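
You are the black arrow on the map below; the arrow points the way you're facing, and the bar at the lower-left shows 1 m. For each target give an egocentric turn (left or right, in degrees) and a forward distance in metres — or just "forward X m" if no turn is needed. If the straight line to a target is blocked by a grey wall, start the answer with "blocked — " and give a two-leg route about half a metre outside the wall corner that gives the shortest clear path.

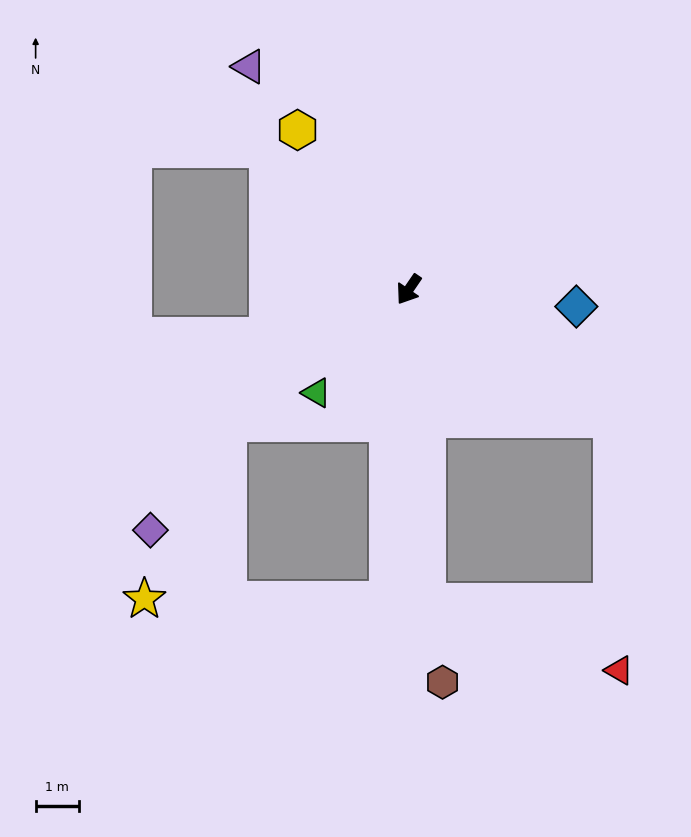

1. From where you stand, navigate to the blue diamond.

turn left 119°, forward 3.9 m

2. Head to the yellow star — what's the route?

blocked — turn right 19°, forward 5.2 m, then turn left 28°, forward 4.5 m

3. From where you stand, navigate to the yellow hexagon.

turn right 111°, forward 4.5 m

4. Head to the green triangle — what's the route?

turn right 7°, forward 3.2 m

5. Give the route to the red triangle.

blocked — turn left 92°, forward 5.6 m, then turn right 56°, forward 5.8 m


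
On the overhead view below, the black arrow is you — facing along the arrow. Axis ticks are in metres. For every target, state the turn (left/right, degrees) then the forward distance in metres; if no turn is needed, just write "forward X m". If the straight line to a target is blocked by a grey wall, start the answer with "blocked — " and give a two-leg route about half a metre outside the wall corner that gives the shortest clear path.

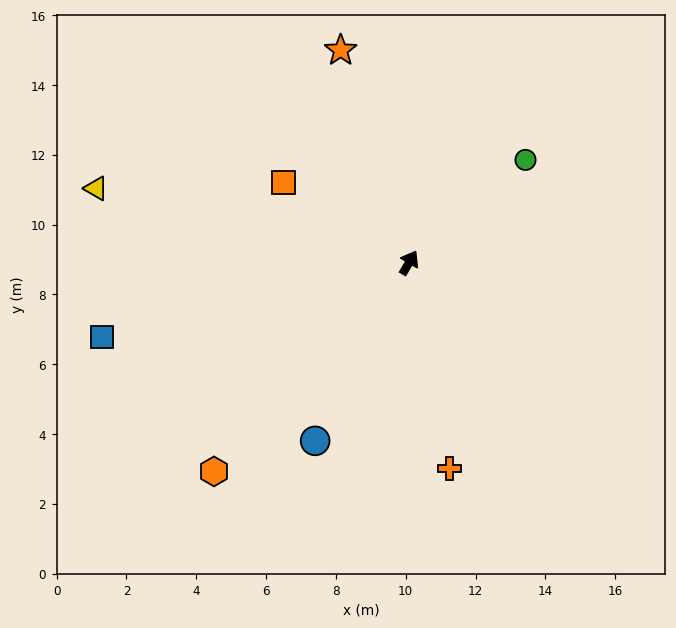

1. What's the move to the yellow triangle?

turn left 107°, forward 9.2 m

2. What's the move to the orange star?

turn left 48°, forward 6.4 m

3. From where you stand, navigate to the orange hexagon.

turn left 167°, forward 8.2 m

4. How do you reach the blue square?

turn left 134°, forward 9.1 m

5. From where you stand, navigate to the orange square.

turn left 88°, forward 4.3 m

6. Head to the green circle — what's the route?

turn right 18°, forward 4.4 m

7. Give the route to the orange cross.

turn right 139°, forward 6.0 m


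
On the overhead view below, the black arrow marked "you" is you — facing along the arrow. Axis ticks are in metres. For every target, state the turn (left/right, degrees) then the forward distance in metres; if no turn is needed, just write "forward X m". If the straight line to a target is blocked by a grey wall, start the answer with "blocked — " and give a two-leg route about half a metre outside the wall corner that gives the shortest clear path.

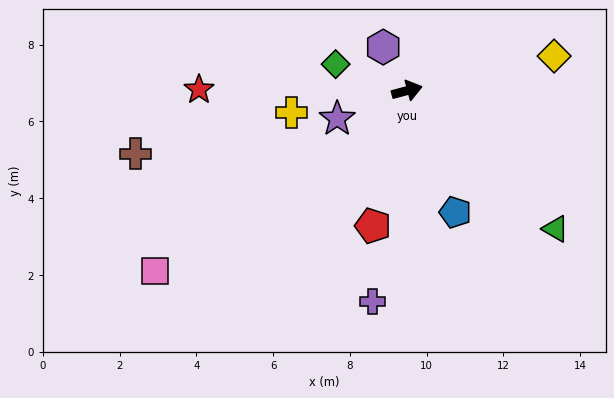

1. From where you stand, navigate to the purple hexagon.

turn left 104°, forward 1.3 m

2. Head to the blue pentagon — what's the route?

turn right 83°, forward 3.4 m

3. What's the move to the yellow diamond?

forward 3.9 m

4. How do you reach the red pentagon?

turn right 119°, forward 3.6 m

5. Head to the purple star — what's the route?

turn right 173°, forward 2.0 m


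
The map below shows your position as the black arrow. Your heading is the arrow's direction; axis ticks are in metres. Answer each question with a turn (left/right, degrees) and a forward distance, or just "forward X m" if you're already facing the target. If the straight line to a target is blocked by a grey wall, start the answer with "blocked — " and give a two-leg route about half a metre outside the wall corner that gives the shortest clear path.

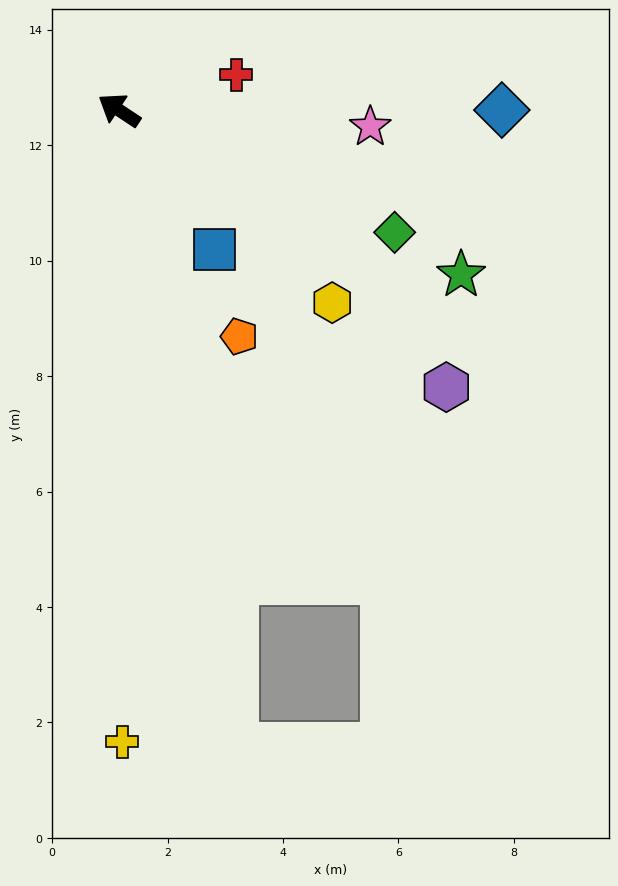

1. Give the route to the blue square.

turn left 158°, forward 2.9 m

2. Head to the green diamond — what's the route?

turn right 170°, forward 5.2 m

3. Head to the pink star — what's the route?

turn right 150°, forward 4.4 m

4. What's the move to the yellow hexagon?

turn left 171°, forward 5.0 m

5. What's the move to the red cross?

turn right 130°, forward 2.1 m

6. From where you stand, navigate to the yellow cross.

turn left 124°, forward 10.9 m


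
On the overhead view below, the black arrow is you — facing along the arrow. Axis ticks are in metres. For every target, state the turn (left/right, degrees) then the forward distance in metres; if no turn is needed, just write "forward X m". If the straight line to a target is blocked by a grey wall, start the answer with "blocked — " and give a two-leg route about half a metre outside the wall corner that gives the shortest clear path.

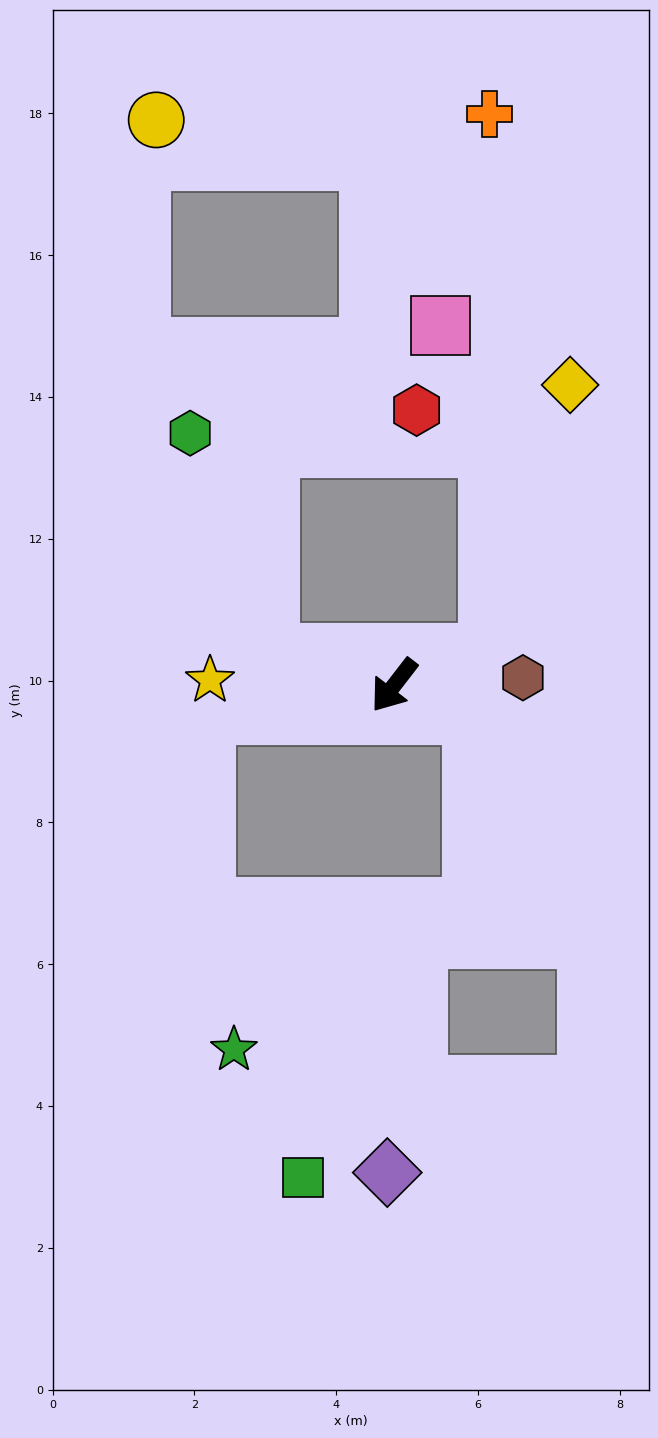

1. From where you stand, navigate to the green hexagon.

blocked — turn right 67°, forward 1.8 m, then turn right 56°, forward 3.3 m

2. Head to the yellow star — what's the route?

turn right 54°, forward 2.6 m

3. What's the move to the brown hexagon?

turn left 131°, forward 1.8 m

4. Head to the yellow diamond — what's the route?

blocked — turn left 146°, forward 1.4 m, then turn left 55°, forward 4.0 m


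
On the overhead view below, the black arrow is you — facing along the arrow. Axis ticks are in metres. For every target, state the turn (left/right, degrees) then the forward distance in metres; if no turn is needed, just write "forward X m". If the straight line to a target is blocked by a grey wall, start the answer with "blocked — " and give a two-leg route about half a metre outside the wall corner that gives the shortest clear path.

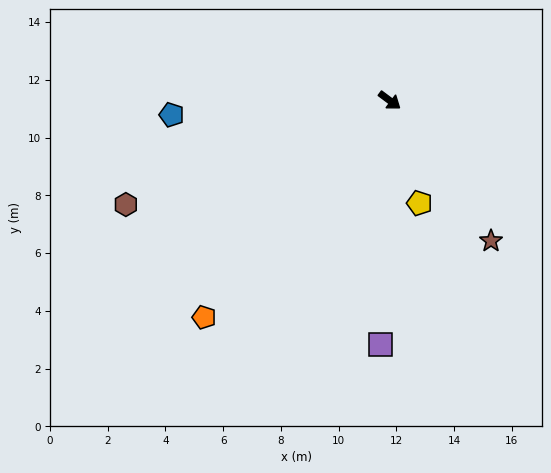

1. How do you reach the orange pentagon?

turn right 94°, forward 9.9 m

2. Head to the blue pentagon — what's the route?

turn right 140°, forward 7.6 m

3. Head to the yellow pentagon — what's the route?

turn right 37°, forward 3.7 m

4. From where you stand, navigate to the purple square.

turn right 56°, forward 8.5 m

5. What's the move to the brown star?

turn right 17°, forward 6.0 m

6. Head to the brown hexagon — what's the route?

turn right 122°, forward 9.8 m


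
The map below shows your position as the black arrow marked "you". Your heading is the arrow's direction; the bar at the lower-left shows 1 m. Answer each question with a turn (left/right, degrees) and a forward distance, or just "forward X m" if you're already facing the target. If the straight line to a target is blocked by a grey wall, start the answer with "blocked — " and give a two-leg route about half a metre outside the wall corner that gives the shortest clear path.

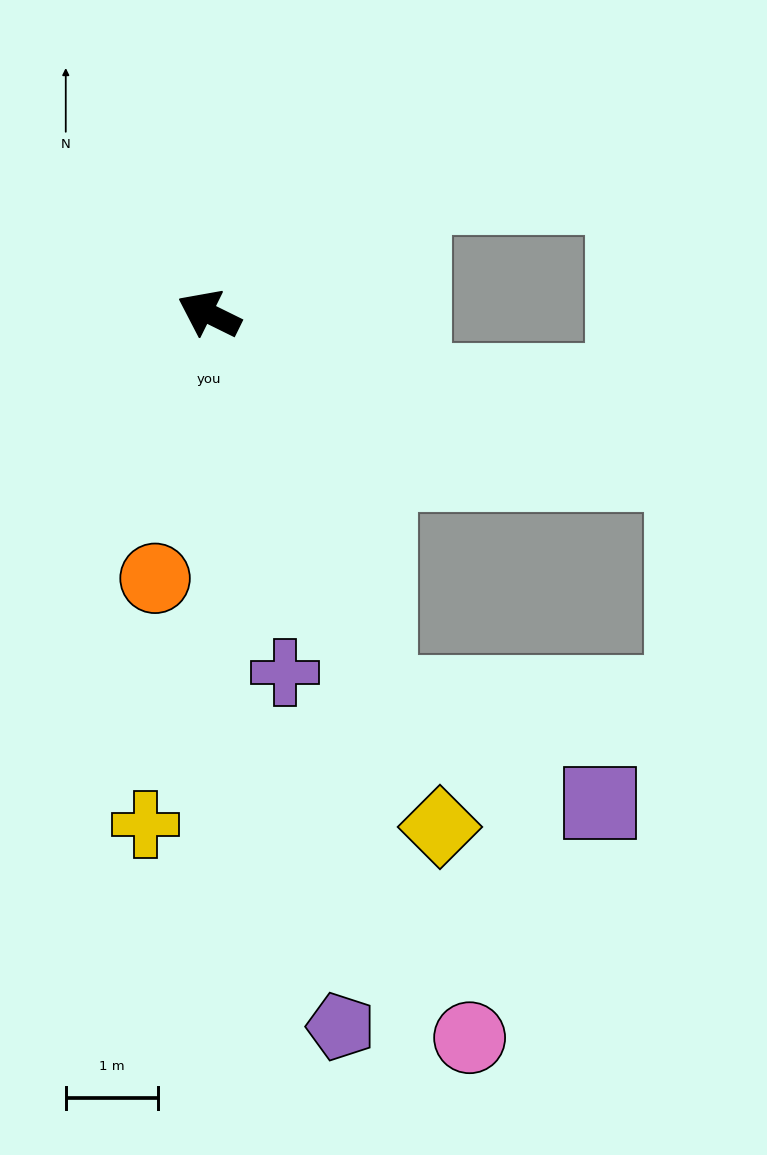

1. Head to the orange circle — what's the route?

turn left 105°, forward 2.9 m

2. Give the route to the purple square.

blocked — turn left 140°, forward 4.5 m, then turn left 40°, forward 2.7 m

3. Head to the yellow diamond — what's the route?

turn left 140°, forward 6.1 m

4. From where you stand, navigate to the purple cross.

turn left 128°, forward 4.0 m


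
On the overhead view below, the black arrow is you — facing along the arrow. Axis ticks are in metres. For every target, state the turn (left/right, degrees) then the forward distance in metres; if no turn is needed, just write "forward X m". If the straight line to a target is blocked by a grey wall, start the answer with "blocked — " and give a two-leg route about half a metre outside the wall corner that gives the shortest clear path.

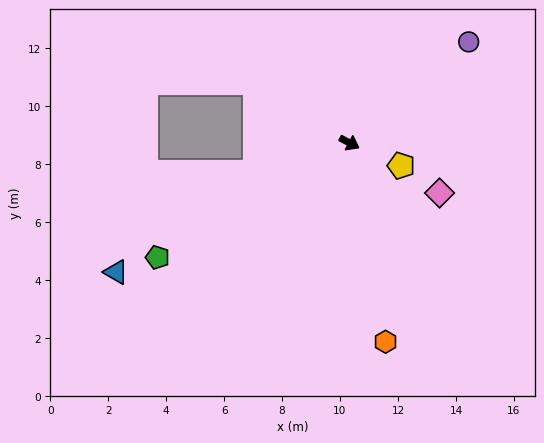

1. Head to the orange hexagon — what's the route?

turn right 52°, forward 7.0 m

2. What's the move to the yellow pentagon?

turn left 4°, forward 1.9 m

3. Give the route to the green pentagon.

turn right 121°, forward 7.7 m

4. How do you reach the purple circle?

turn left 68°, forward 5.4 m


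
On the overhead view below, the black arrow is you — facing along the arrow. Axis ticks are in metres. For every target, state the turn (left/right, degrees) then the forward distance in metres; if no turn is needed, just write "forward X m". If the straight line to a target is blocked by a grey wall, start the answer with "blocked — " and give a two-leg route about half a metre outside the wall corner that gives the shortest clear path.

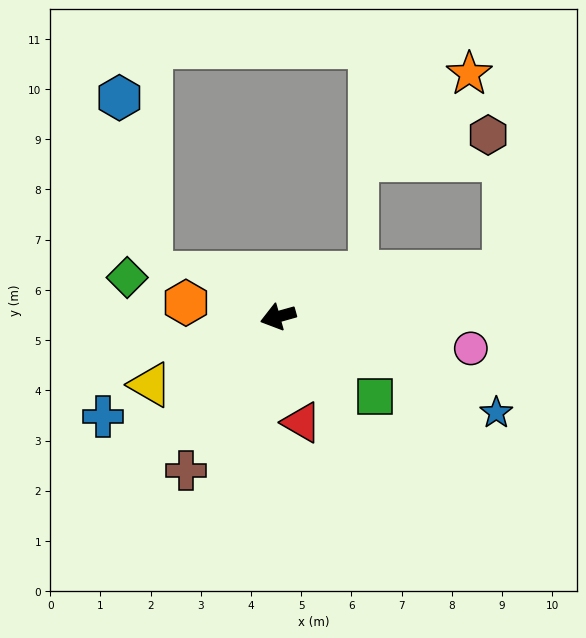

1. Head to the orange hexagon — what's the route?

turn right 24°, forward 1.9 m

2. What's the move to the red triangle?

turn left 87°, forward 2.2 m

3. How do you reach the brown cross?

turn left 43°, forward 3.6 m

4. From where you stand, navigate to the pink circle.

turn left 155°, forward 3.9 m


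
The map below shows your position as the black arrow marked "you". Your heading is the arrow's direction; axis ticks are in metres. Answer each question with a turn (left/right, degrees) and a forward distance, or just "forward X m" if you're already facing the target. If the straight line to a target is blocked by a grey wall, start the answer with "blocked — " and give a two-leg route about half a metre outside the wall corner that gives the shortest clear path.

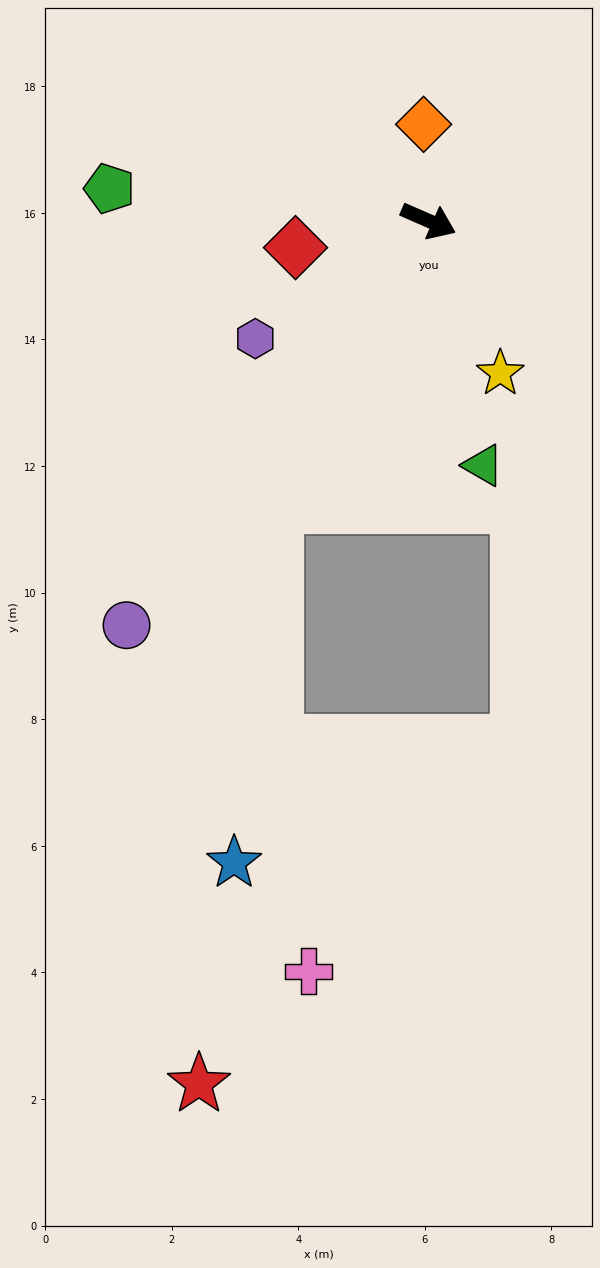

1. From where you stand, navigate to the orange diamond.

turn left 117°, forward 1.5 m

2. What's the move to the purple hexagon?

turn right 122°, forward 3.3 m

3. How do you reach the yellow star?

turn right 41°, forward 2.7 m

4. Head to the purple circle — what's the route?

turn right 103°, forward 8.0 m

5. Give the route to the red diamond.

turn right 145°, forward 2.1 m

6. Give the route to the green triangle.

turn right 54°, forward 4.0 m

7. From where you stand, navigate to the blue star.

blocked — turn right 94°, forward 5.1 m, then turn left 21°, forward 5.7 m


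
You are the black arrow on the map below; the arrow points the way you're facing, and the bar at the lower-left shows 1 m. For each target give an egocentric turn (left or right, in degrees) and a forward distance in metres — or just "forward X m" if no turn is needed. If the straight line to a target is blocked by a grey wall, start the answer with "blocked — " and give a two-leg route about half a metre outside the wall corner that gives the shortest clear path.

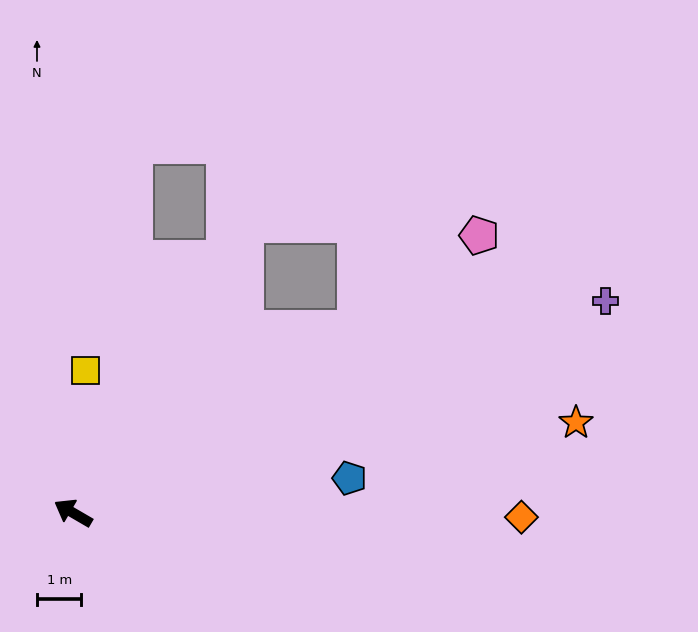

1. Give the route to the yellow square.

turn right 65°, forward 3.2 m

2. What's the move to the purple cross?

turn right 128°, forward 12.9 m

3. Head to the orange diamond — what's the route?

turn right 150°, forward 10.1 m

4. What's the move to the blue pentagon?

turn right 143°, forward 6.3 m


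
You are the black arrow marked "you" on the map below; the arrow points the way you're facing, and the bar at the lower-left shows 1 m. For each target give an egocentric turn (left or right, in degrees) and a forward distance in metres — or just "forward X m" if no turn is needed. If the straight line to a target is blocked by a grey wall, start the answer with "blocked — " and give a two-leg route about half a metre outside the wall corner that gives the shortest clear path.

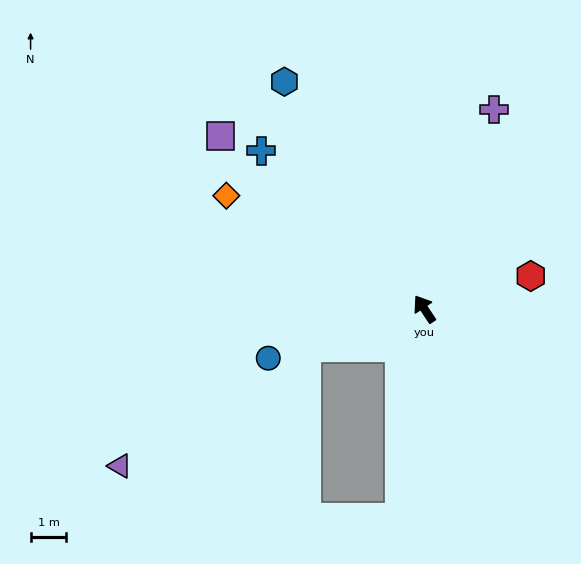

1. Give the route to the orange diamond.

turn left 27°, forward 6.4 m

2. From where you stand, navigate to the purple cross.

turn right 53°, forward 5.9 m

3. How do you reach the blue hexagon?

forward 7.5 m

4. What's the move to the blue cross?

turn left 12°, forward 6.3 m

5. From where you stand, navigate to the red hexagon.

turn right 106°, forward 3.1 m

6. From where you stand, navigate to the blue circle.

turn left 74°, forward 4.6 m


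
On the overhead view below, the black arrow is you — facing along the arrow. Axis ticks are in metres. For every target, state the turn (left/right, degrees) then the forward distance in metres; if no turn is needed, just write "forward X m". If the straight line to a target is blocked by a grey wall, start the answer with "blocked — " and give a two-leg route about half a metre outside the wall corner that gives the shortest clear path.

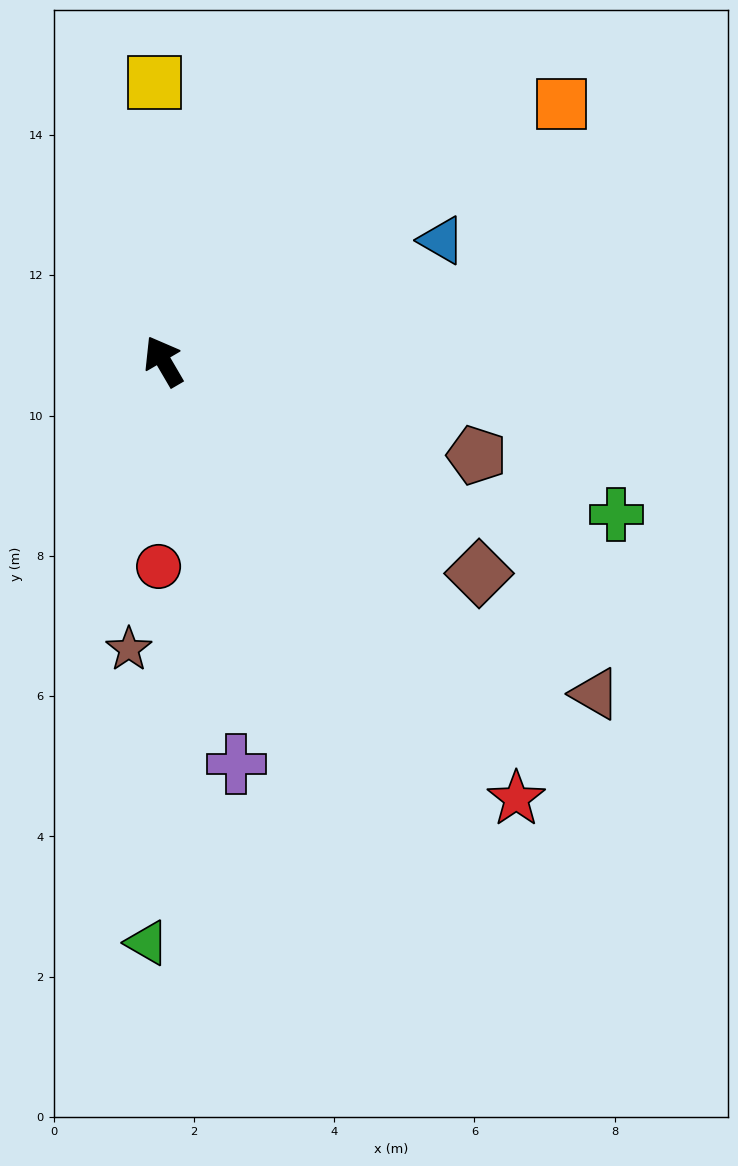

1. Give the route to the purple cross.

turn left 160°, forward 5.8 m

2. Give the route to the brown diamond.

turn right 154°, forward 5.4 m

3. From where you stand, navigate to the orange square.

turn right 87°, forward 6.8 m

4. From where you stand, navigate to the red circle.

turn left 148°, forward 2.9 m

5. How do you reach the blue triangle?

turn right 97°, forward 4.3 m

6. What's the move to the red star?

turn right 171°, forward 8.0 m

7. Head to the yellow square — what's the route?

turn right 28°, forward 4.0 m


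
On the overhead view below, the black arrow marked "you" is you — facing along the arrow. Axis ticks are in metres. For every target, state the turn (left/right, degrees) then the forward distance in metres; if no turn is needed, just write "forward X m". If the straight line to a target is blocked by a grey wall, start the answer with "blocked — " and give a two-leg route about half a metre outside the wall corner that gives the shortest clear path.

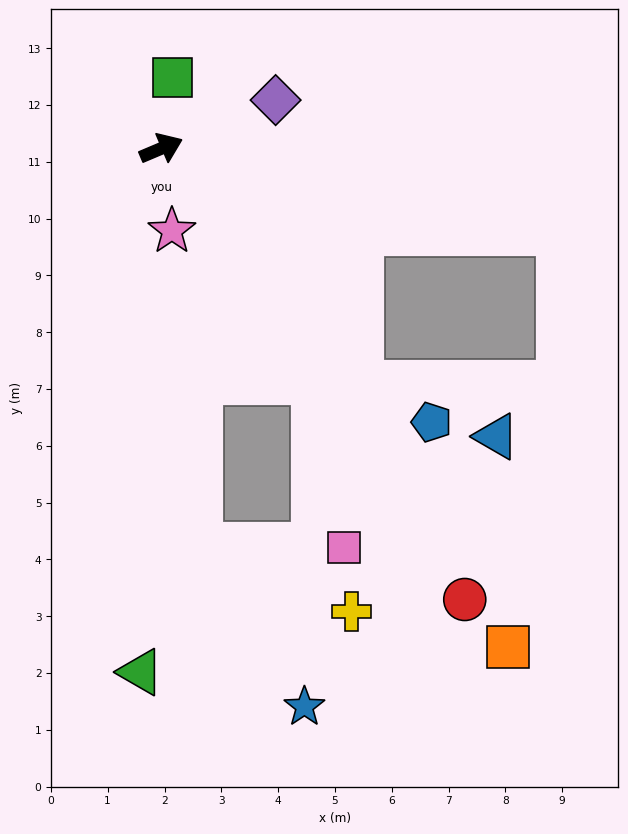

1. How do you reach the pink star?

turn right 106°, forward 1.5 m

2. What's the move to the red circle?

turn right 79°, forward 9.6 m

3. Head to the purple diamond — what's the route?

forward 2.2 m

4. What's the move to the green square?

turn left 58°, forward 1.3 m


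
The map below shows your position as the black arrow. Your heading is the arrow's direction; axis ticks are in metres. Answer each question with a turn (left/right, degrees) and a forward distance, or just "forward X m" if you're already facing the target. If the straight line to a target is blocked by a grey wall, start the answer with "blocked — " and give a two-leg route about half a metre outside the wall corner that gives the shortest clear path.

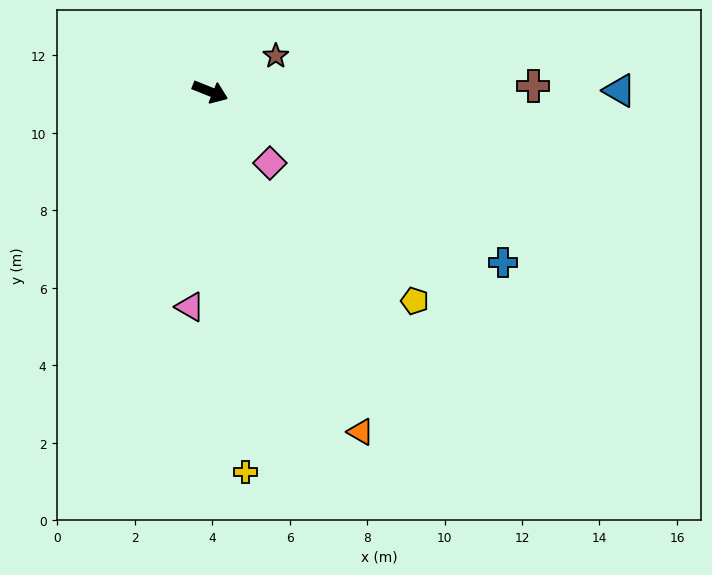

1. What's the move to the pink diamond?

turn right 28°, forward 2.4 m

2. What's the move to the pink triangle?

turn right 73°, forward 5.6 m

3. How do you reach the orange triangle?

turn right 44°, forward 9.6 m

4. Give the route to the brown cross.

turn left 23°, forward 8.3 m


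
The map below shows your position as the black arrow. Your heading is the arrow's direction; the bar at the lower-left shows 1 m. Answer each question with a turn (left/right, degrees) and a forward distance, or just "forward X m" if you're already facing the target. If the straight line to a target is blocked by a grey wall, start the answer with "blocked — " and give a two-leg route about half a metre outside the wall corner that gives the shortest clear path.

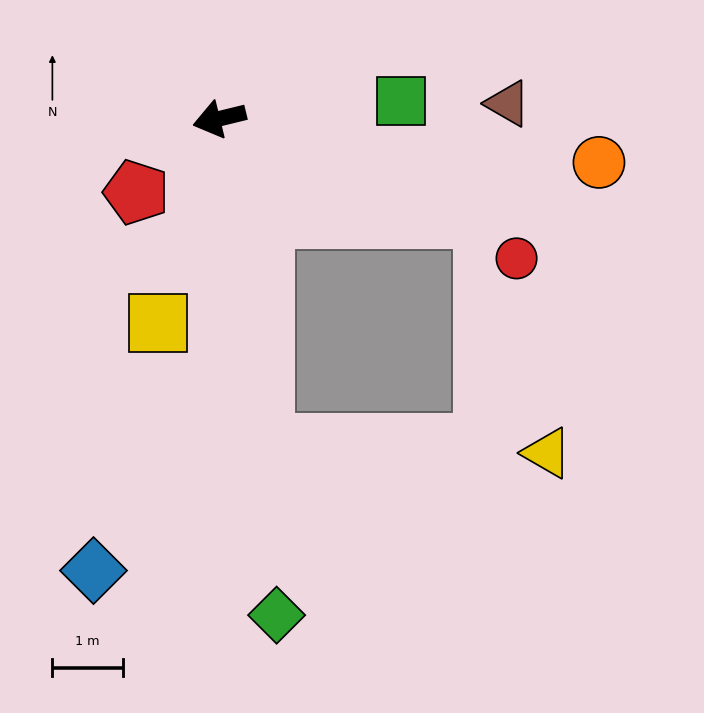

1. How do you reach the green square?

turn left 172°, forward 2.6 m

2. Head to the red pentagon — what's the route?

turn left 28°, forward 1.6 m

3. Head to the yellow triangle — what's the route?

blocked — turn left 84°, forward 4.7 m, then turn left 80°, forward 4.0 m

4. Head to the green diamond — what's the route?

turn left 83°, forward 7.1 m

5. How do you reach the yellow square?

turn left 60°, forward 3.0 m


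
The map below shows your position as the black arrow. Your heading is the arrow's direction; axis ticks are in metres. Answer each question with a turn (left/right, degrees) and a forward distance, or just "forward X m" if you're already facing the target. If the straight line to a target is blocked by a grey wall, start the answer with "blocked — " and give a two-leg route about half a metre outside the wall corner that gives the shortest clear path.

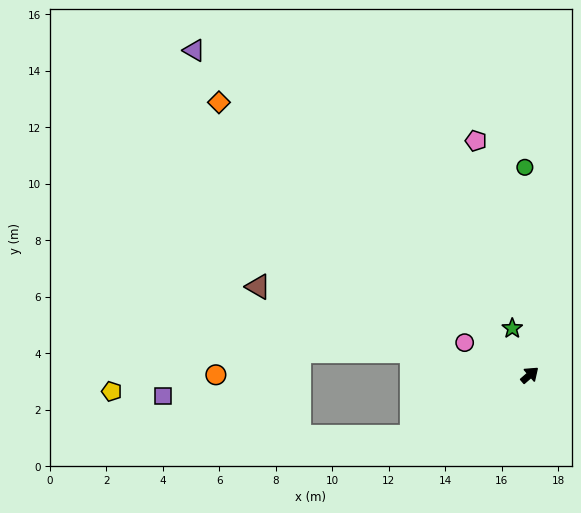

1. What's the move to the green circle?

turn left 50°, forward 7.3 m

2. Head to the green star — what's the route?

turn left 70°, forward 1.8 m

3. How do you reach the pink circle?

turn left 113°, forward 2.6 m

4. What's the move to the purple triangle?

turn left 95°, forward 16.5 m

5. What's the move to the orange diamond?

turn left 98°, forward 14.6 m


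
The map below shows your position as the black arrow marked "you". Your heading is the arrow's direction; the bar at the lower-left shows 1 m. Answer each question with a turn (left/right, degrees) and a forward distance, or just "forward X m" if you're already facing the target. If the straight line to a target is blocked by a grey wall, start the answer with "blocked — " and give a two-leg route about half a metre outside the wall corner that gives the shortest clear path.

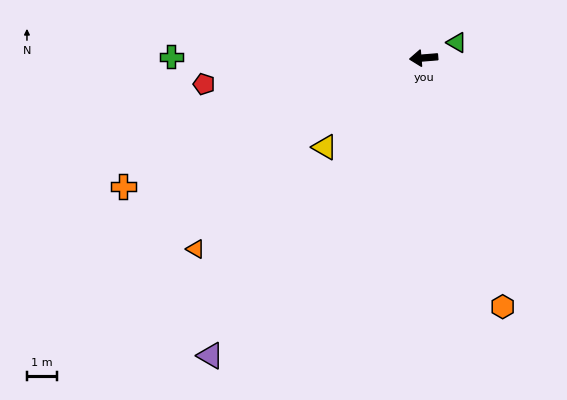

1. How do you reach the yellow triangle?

turn left 37°, forward 4.5 m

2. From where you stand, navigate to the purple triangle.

turn left 50°, forward 12.2 m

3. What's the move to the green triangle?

turn right 160°, forward 1.2 m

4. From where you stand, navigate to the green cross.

turn right 5°, forward 8.4 m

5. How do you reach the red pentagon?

turn left 2°, forward 7.4 m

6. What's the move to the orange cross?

turn left 19°, forward 10.9 m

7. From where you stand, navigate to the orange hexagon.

turn left 103°, forward 8.7 m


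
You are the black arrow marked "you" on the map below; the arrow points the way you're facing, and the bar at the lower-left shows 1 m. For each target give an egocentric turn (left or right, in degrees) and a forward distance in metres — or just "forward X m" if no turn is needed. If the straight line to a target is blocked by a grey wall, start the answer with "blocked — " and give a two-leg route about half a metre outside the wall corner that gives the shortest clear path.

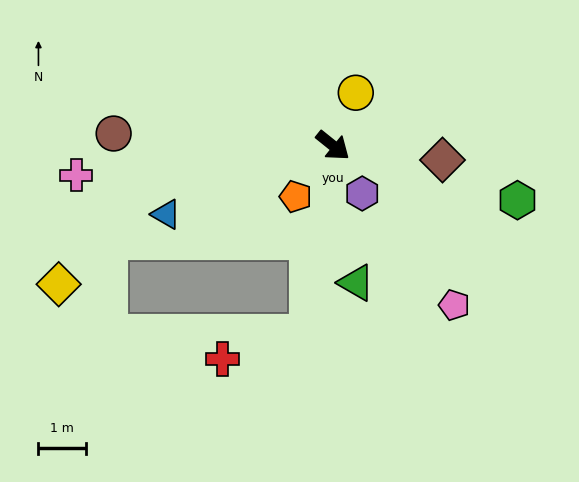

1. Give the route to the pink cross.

turn right 135°, forward 5.4 m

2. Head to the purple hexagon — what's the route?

turn right 20°, forward 1.2 m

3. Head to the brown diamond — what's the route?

turn left 31°, forward 2.3 m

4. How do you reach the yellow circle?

turn left 105°, forward 1.2 m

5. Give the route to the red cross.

blocked — turn right 58°, forward 4.0 m, then turn right 67°, forward 1.9 m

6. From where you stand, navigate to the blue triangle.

turn right 119°, forward 3.8 m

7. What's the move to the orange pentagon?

turn right 87°, forward 1.3 m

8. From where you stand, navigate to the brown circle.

turn right 144°, forward 4.6 m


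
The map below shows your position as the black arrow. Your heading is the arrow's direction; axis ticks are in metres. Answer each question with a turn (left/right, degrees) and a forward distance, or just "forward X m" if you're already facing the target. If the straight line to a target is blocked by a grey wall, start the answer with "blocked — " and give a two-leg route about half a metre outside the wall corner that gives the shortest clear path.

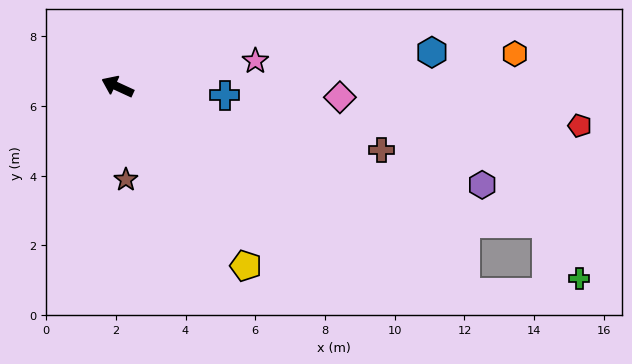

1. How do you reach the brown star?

turn left 120°, forward 2.7 m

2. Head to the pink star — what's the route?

turn right 145°, forward 4.0 m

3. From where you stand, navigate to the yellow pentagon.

turn left 150°, forward 6.3 m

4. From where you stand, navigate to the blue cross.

turn right 160°, forward 3.1 m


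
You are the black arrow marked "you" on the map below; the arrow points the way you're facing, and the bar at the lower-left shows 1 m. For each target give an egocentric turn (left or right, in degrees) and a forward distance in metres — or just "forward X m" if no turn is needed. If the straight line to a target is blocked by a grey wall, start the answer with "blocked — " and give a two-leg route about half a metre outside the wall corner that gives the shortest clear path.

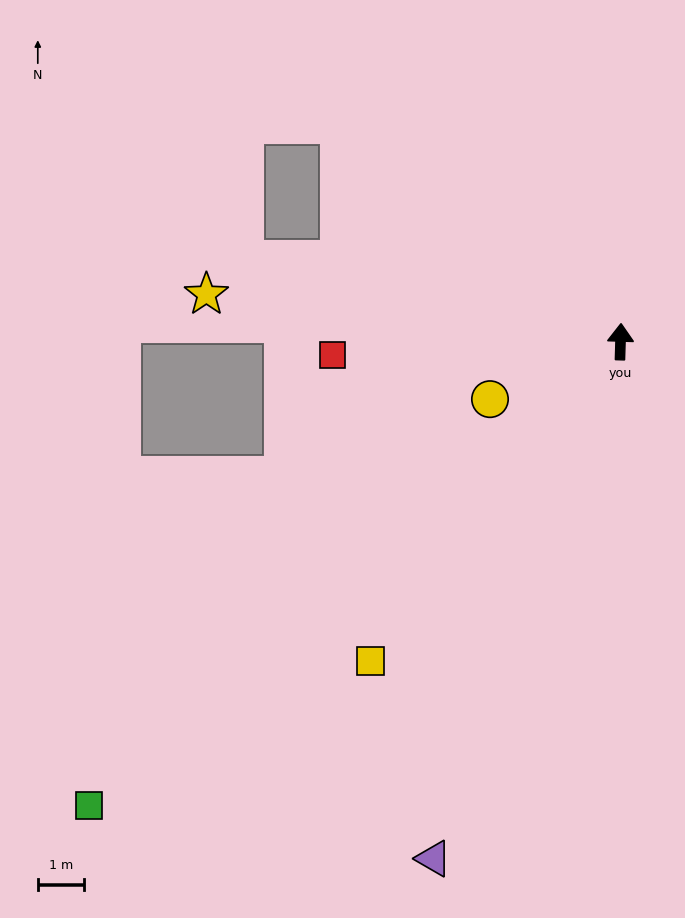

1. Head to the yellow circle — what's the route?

turn left 115°, forward 3.1 m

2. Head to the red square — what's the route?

turn left 94°, forward 6.2 m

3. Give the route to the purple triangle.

turn left 162°, forward 11.9 m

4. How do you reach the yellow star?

turn left 85°, forward 9.0 m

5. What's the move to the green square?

turn left 133°, forward 15.3 m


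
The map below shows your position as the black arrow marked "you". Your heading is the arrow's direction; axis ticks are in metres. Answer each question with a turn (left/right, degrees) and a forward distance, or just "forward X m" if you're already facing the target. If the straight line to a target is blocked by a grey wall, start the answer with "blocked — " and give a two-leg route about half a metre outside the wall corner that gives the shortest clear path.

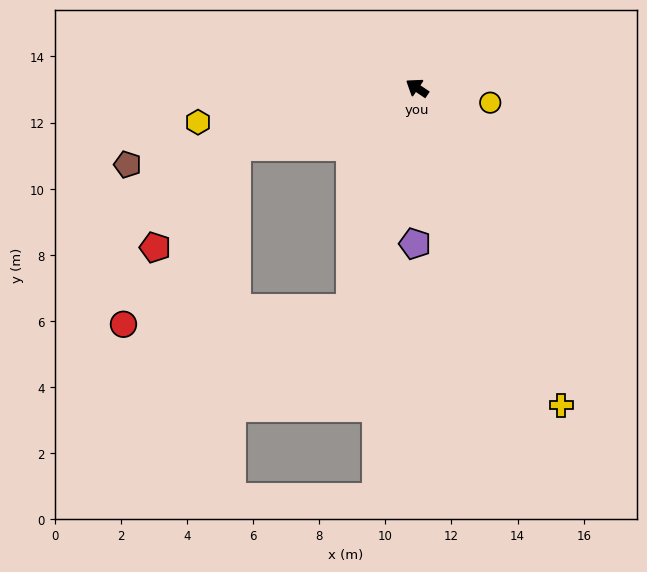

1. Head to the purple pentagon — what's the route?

turn left 123°, forward 4.7 m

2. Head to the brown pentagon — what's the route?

turn left 49°, forward 9.1 m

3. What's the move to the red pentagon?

blocked — turn left 52°, forward 5.7 m, then turn left 33°, forward 3.9 m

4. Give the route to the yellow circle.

turn right 157°, forward 2.3 m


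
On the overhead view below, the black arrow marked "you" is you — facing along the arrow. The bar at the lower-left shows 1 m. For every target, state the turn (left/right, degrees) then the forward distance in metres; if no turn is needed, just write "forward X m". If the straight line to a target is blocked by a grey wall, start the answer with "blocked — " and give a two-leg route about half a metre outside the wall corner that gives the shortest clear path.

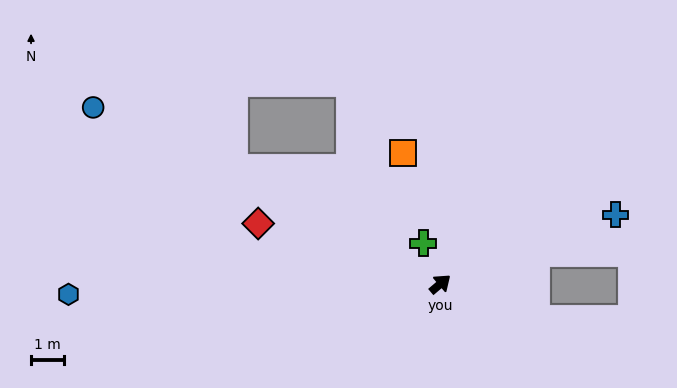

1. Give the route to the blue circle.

turn left 113°, forward 11.7 m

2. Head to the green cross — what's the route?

turn left 72°, forward 1.3 m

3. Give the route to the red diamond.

turn left 121°, forward 5.8 m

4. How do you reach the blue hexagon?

turn left 141°, forward 11.2 m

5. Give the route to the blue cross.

turn right 19°, forward 5.7 m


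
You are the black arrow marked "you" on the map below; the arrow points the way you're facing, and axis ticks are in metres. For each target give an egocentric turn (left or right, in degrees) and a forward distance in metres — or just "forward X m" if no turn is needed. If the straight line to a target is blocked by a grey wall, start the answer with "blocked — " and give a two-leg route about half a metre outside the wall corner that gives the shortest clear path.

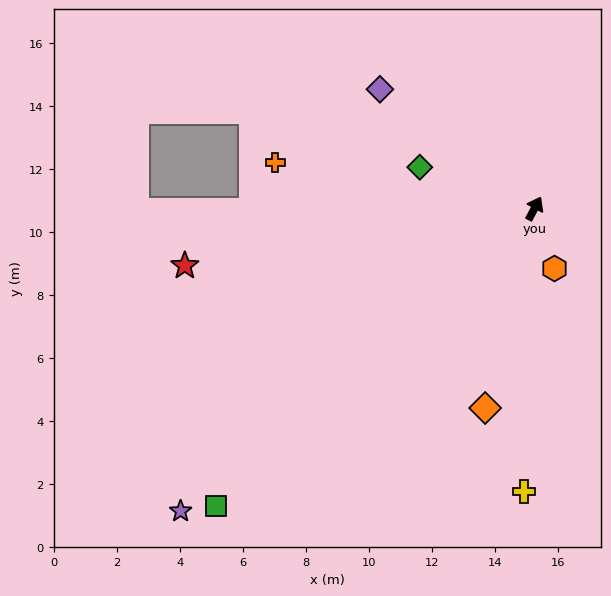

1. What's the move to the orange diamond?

turn right 166°, forward 6.5 m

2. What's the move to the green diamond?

turn left 98°, forward 3.9 m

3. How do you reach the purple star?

turn left 159°, forward 14.8 m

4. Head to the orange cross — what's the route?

turn left 108°, forward 8.4 m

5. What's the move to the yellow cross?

turn right 154°, forward 9.0 m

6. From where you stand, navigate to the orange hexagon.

turn right 133°, forward 2.0 m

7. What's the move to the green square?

turn left 161°, forward 13.8 m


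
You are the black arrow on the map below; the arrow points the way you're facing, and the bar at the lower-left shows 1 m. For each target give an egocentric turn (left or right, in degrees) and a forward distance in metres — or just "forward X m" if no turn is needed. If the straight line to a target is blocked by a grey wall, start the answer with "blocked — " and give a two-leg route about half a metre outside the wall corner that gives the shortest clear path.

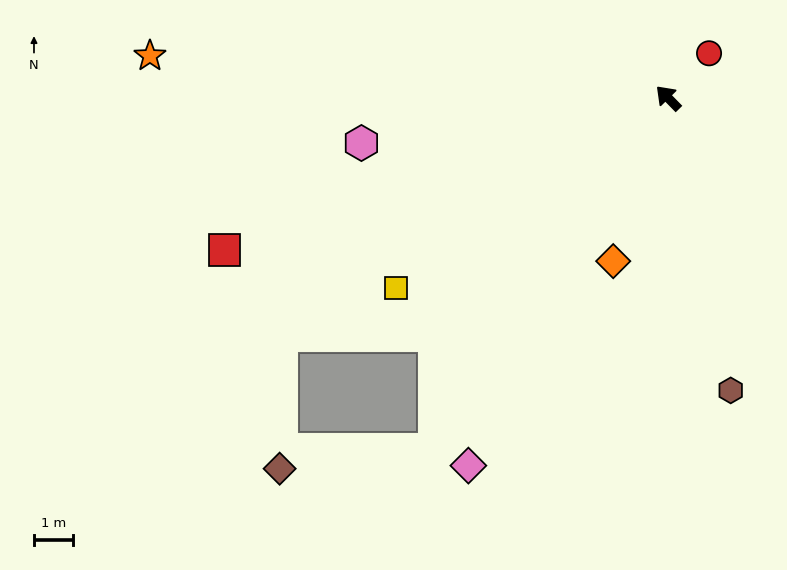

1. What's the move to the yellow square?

turn left 81°, forward 8.5 m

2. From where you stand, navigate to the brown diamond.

blocked — turn left 102°, forward 10.8 m, then turn right 50°, forward 4.0 m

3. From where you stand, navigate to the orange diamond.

turn left 117°, forward 4.4 m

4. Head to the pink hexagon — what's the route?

turn left 54°, forward 7.9 m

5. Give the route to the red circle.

turn right 87°, forward 1.5 m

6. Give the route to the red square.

turn left 65°, forward 11.9 m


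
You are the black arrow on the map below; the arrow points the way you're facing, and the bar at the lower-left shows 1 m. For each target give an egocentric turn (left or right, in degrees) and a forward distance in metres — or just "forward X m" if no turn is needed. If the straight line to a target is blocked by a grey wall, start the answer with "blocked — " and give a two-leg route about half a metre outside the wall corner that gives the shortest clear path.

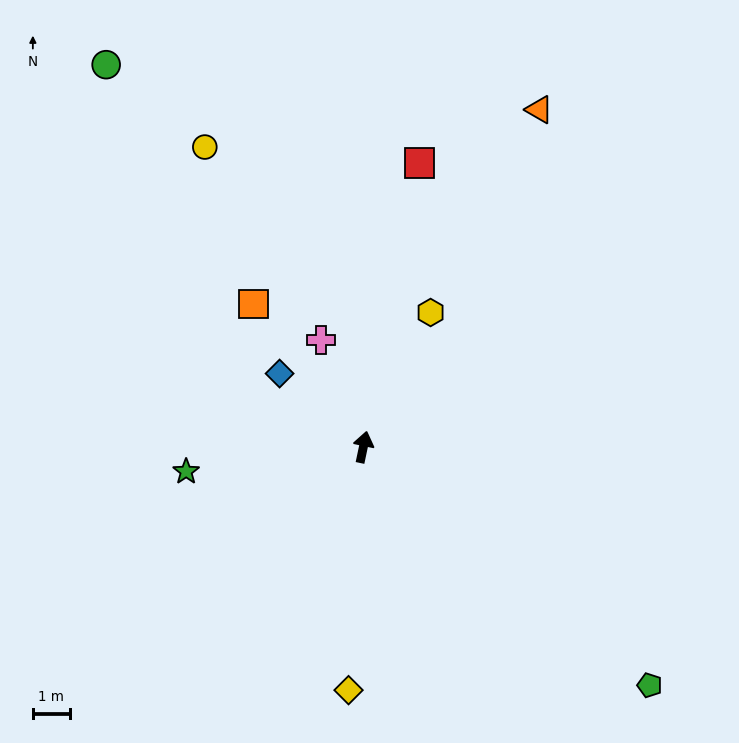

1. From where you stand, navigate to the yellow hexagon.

turn right 15°, forward 4.1 m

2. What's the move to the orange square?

turn left 49°, forward 4.9 m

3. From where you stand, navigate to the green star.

turn left 110°, forward 4.9 m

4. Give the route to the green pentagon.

turn right 118°, forward 10.1 m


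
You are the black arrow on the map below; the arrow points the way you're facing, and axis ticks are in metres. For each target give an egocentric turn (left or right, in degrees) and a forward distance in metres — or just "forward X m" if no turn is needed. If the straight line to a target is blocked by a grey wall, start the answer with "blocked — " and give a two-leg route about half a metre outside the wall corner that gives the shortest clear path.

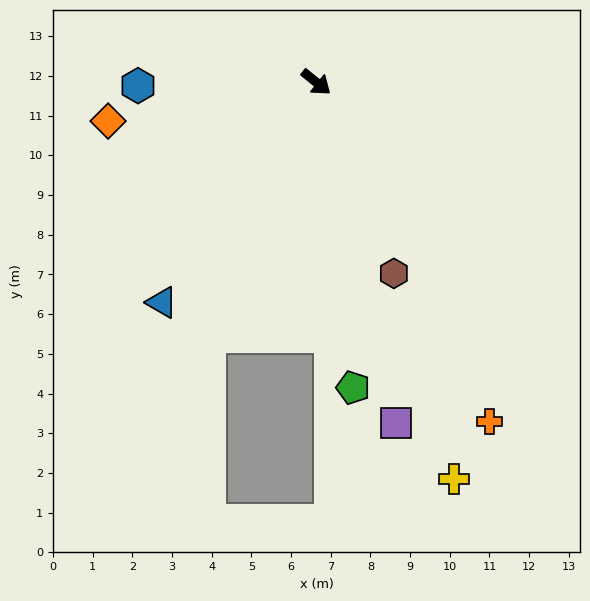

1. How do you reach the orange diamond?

turn right 131°, forward 5.3 m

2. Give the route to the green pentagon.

turn right 44°, forward 7.8 m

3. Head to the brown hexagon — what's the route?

turn right 29°, forward 5.2 m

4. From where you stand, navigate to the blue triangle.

turn right 86°, forward 6.8 m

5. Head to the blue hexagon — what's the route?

turn right 140°, forward 4.5 m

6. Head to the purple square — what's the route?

turn right 38°, forward 8.8 m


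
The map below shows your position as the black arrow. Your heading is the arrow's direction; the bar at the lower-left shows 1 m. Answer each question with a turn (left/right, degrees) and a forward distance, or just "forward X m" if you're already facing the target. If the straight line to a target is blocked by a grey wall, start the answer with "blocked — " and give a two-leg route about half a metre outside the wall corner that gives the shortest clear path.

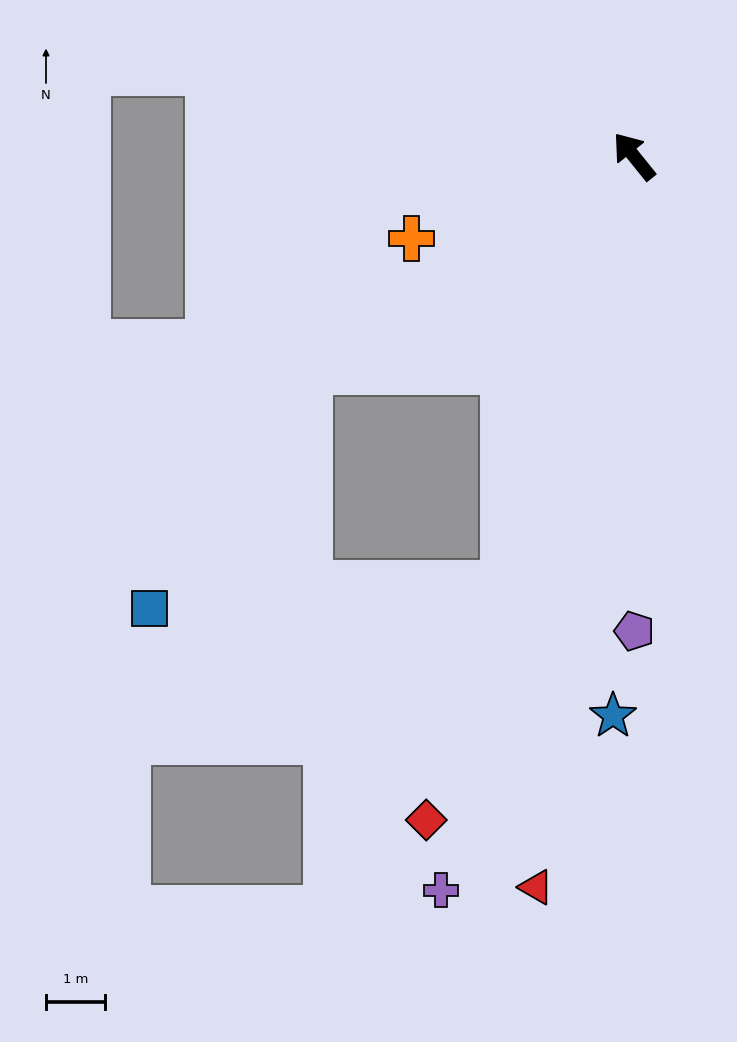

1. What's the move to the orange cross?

turn left 72°, forward 4.0 m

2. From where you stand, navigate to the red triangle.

turn left 134°, forward 12.4 m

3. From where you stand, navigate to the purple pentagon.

turn left 141°, forward 8.0 m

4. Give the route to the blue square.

blocked — turn left 84°, forward 6.6 m, then turn left 24°, forward 4.8 m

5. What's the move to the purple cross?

turn left 126°, forward 12.8 m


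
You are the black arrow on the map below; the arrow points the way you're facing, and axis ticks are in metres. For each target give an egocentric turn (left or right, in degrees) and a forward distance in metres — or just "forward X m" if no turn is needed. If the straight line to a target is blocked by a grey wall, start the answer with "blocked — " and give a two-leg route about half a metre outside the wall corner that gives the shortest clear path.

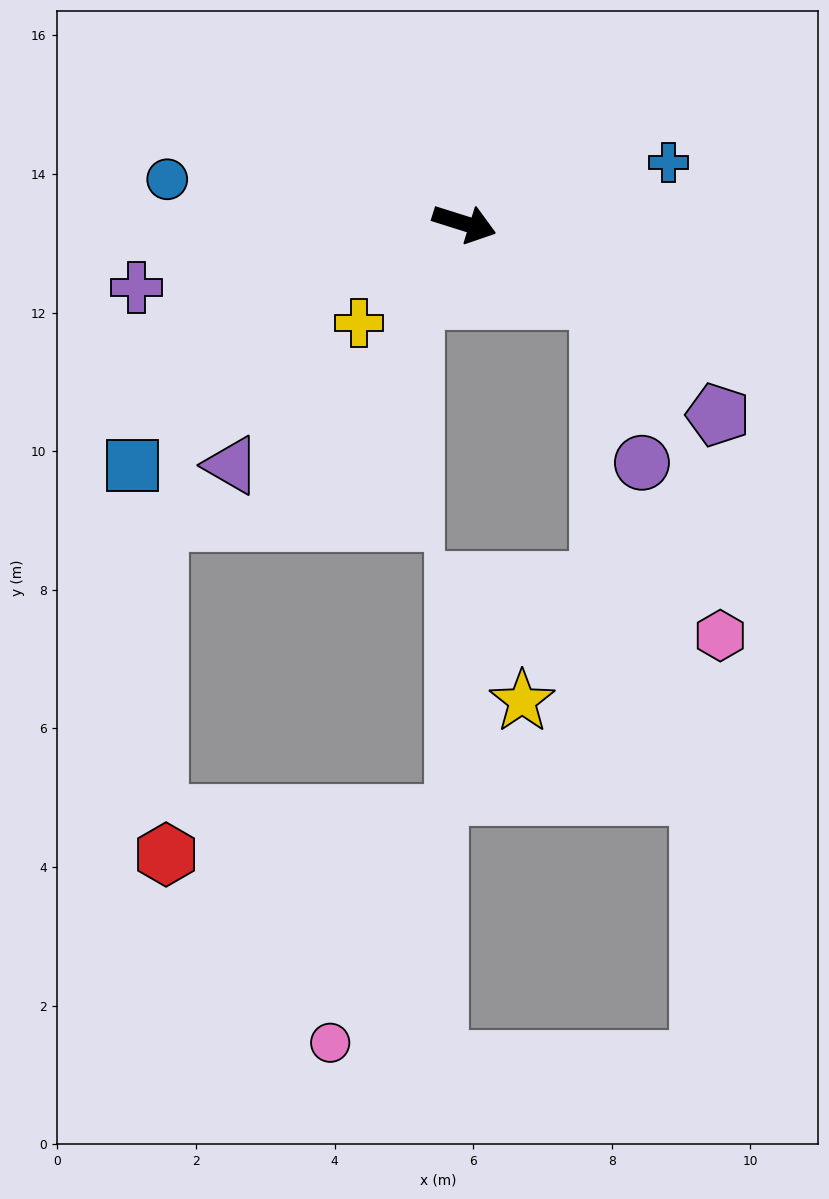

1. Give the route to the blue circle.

turn right 171°, forward 4.3 m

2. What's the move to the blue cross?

turn left 34°, forward 3.1 m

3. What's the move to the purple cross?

turn right 151°, forward 4.8 m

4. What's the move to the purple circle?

blocked — turn right 12°, forward 2.2 m, then turn right 46°, forward 2.4 m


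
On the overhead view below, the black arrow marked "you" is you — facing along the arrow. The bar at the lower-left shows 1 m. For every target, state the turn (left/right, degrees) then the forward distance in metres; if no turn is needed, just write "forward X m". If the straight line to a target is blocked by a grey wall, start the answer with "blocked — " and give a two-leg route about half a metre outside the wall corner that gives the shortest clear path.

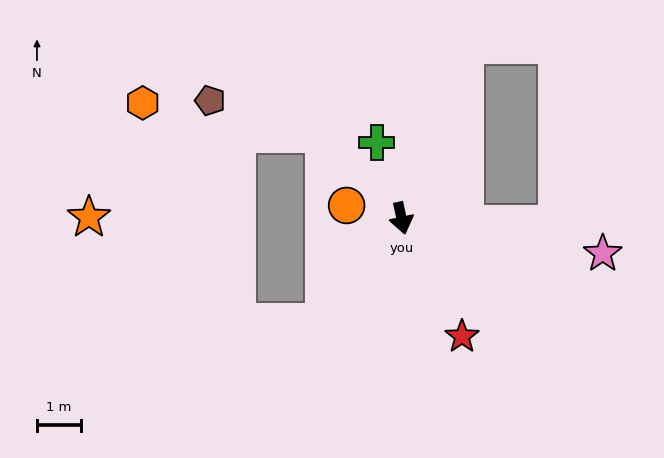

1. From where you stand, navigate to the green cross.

turn right 174°, forward 1.8 m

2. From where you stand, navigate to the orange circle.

turn right 115°, forward 1.3 m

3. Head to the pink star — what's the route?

turn left 68°, forward 4.6 m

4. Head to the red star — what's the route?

turn left 15°, forward 3.0 m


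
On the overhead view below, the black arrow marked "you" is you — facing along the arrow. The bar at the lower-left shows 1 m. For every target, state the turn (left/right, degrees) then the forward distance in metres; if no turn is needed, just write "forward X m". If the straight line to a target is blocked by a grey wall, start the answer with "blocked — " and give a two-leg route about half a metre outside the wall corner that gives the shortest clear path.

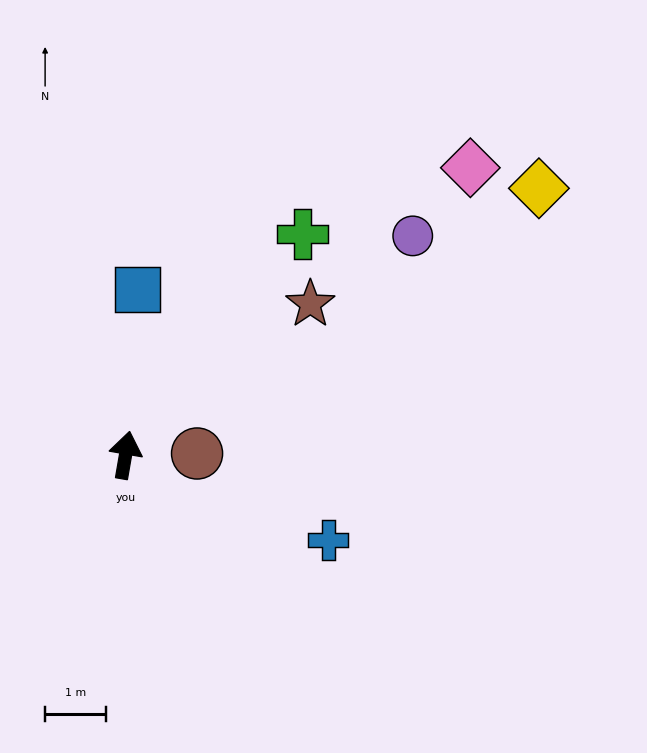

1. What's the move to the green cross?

turn right 29°, forward 4.7 m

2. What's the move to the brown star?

turn right 41°, forward 3.9 m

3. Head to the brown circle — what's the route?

turn right 79°, forward 1.2 m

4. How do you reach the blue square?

turn left 6°, forward 2.7 m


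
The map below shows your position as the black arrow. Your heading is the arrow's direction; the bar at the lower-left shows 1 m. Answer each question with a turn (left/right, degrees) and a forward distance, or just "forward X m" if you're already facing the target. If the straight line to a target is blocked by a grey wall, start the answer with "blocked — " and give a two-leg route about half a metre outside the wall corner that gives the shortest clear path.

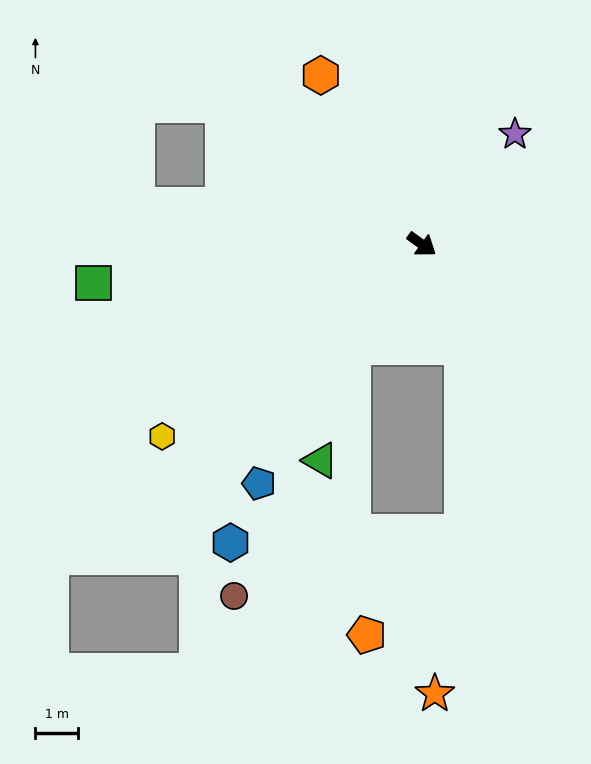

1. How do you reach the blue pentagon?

turn right 88°, forward 6.8 m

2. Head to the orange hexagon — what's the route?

turn left 157°, forward 4.6 m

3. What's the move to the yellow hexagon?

turn right 108°, forward 7.6 m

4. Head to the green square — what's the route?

turn right 137°, forward 7.8 m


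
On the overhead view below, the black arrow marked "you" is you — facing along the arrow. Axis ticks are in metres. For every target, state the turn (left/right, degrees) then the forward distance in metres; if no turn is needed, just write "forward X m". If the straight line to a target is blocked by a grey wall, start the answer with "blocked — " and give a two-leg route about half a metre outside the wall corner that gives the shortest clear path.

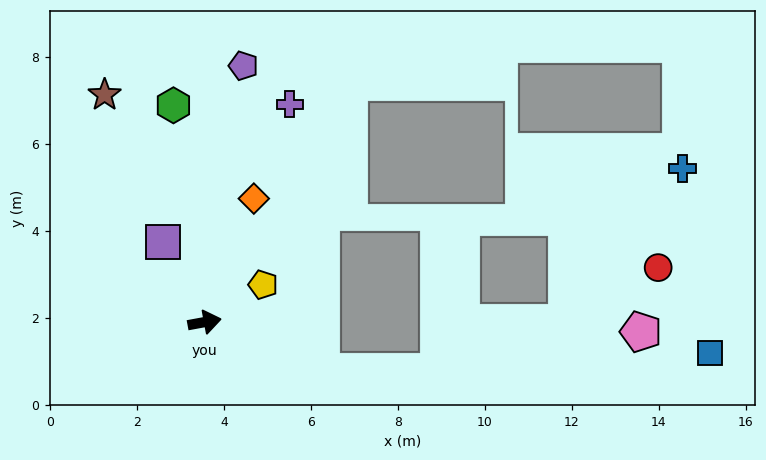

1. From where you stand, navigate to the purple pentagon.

turn left 71°, forward 6.0 m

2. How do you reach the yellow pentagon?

turn left 22°, forward 1.6 m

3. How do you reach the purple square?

turn left 107°, forward 2.1 m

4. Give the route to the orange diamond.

turn left 58°, forward 3.1 m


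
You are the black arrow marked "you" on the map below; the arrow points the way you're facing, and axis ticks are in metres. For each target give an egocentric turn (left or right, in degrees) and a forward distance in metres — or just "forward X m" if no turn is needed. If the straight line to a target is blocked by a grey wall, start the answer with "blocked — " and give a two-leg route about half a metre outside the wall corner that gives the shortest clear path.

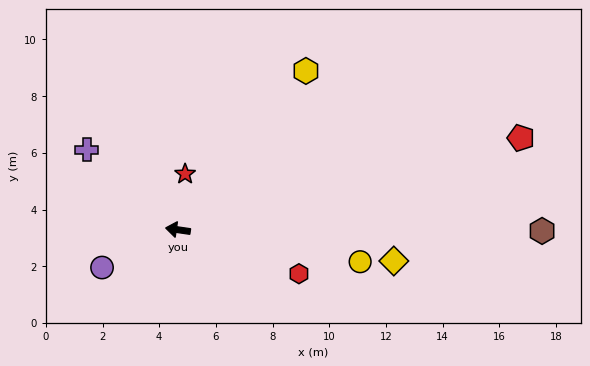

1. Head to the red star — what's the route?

turn right 89°, forward 2.0 m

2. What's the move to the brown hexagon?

turn right 172°, forward 12.8 m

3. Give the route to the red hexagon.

turn left 168°, forward 4.5 m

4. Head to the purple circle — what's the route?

turn left 35°, forward 3.0 m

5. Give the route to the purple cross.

turn right 33°, forward 4.3 m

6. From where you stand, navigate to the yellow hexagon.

turn right 121°, forward 7.2 m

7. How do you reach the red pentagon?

turn right 157°, forward 12.5 m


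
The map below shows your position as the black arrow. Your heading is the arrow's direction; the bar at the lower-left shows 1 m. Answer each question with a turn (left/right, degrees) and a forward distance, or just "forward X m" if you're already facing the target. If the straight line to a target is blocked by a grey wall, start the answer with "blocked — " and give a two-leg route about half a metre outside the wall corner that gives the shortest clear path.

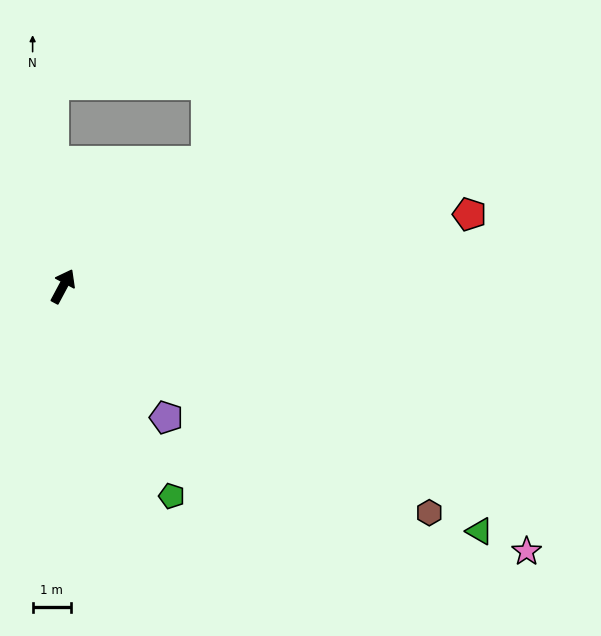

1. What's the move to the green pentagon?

turn right 125°, forward 6.1 m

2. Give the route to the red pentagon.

turn right 52°, forward 10.7 m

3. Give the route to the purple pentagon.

turn right 114°, forward 4.3 m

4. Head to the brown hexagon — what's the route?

turn right 94°, forward 11.2 m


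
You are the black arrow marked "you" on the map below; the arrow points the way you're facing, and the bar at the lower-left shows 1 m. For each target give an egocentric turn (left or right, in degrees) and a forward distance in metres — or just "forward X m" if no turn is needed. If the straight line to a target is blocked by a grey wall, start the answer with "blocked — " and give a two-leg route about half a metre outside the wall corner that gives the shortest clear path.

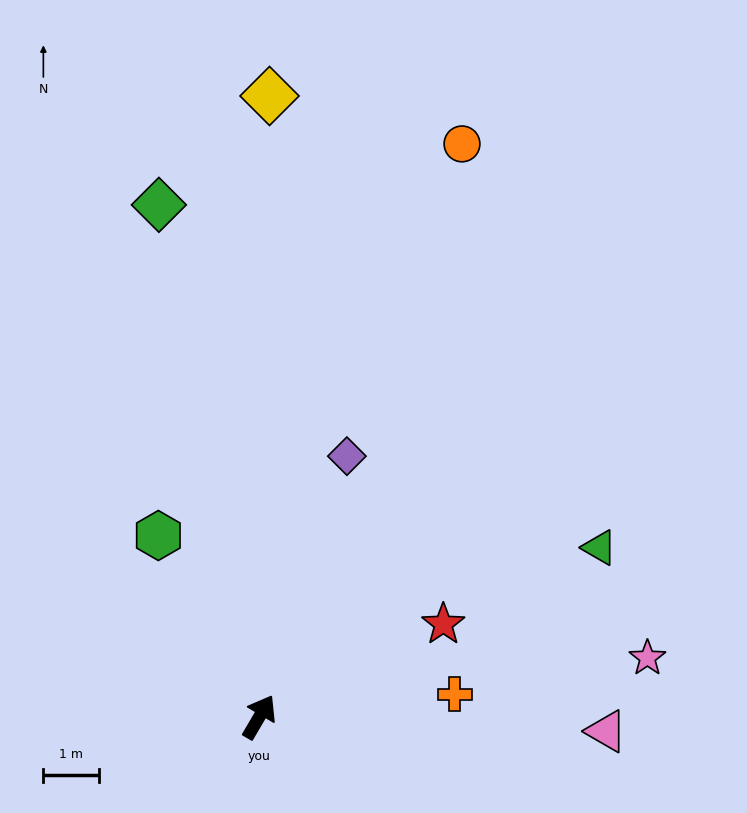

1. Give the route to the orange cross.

turn right 53°, forward 3.5 m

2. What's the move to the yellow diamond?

turn left 29°, forward 11.2 m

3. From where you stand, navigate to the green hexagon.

turn left 59°, forward 3.7 m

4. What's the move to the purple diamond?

turn left 12°, forward 4.9 m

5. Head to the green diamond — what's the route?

turn left 41°, forward 9.4 m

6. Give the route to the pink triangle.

turn right 62°, forward 6.2 m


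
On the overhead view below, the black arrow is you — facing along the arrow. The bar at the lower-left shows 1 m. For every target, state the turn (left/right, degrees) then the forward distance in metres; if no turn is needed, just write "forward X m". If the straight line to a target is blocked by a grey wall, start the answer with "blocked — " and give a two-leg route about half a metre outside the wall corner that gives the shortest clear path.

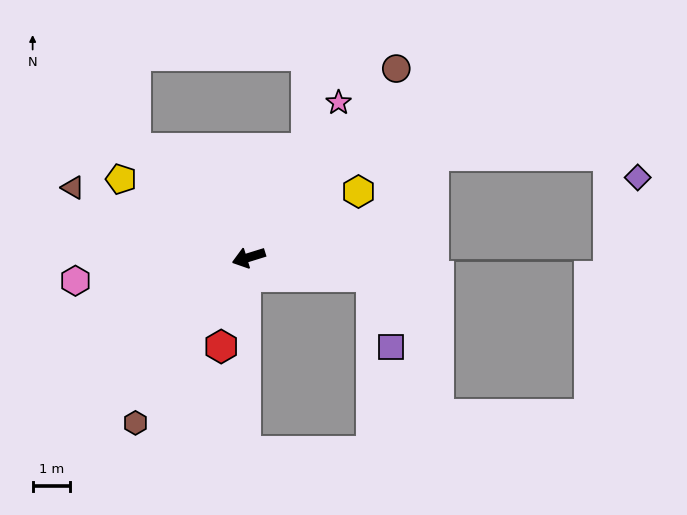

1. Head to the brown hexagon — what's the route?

turn left 38°, forward 5.4 m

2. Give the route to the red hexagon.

turn left 56°, forward 2.5 m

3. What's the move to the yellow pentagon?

turn right 49°, forward 4.0 m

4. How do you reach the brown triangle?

turn right 39°, forward 5.1 m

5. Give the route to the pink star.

turn right 137°, forward 4.8 m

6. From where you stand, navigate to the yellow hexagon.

turn right 166°, forward 3.5 m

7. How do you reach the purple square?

blocked — turn left 154°, forward 3.4 m, then turn right 65°, forward 2.0 m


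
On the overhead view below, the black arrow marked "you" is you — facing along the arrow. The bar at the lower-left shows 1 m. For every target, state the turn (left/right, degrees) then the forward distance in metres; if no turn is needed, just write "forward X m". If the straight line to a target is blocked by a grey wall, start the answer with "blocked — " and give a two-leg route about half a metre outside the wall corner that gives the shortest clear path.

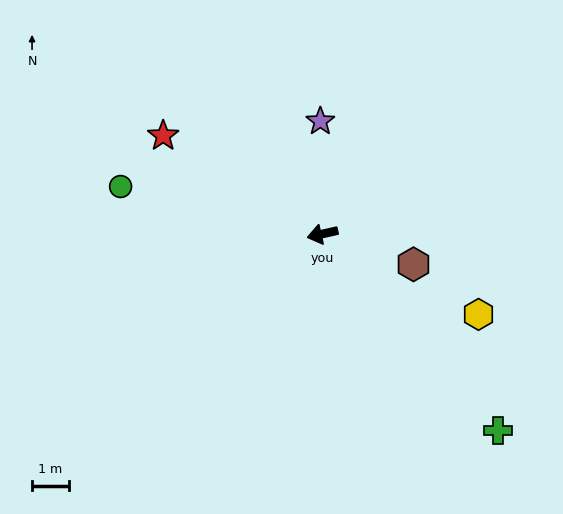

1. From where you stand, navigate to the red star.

turn right 44°, forward 5.1 m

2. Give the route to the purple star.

turn right 102°, forward 3.1 m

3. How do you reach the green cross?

turn left 119°, forward 7.2 m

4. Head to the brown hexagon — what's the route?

turn left 149°, forward 2.6 m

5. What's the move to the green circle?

turn right 26°, forward 5.7 m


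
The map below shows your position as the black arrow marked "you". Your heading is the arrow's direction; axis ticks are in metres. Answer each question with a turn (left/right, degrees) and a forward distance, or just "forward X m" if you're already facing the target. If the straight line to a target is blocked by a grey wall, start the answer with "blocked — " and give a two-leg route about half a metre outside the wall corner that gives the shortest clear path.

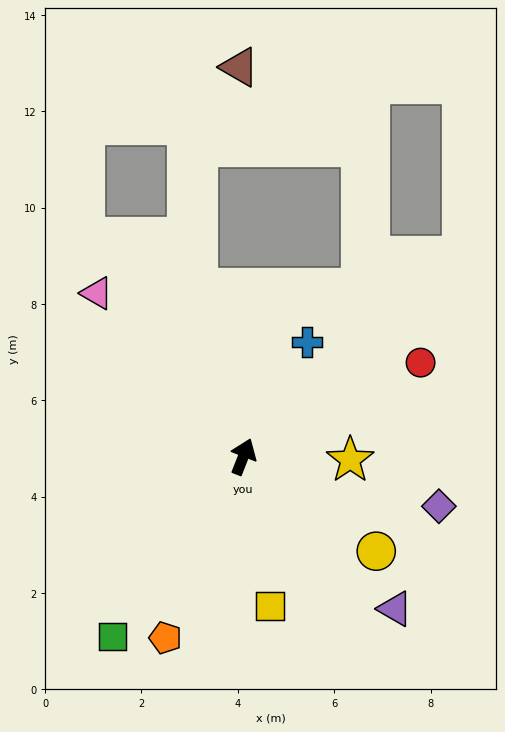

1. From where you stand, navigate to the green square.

turn left 165°, forward 4.6 m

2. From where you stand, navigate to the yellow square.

turn right 149°, forward 3.1 m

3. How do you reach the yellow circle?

turn right 104°, forward 3.4 m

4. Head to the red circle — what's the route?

turn right 41°, forward 4.2 m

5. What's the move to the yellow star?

turn right 70°, forward 2.2 m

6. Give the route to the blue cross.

turn right 8°, forward 2.7 m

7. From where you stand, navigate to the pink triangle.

turn left 63°, forward 4.6 m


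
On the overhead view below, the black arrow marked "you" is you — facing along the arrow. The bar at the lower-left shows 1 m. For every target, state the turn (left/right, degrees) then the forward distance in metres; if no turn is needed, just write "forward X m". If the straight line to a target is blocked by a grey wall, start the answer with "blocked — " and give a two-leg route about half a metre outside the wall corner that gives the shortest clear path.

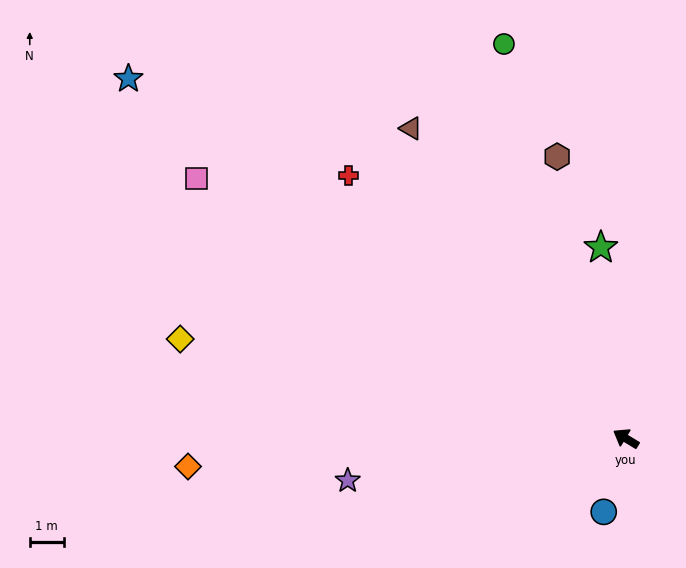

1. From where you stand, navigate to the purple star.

turn left 40°, forward 8.3 m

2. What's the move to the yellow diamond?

turn left 19°, forward 13.4 m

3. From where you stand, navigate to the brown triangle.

turn right 24°, forward 11.1 m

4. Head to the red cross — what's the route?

turn right 12°, forward 11.3 m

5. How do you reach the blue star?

turn right 5°, forward 18.1 m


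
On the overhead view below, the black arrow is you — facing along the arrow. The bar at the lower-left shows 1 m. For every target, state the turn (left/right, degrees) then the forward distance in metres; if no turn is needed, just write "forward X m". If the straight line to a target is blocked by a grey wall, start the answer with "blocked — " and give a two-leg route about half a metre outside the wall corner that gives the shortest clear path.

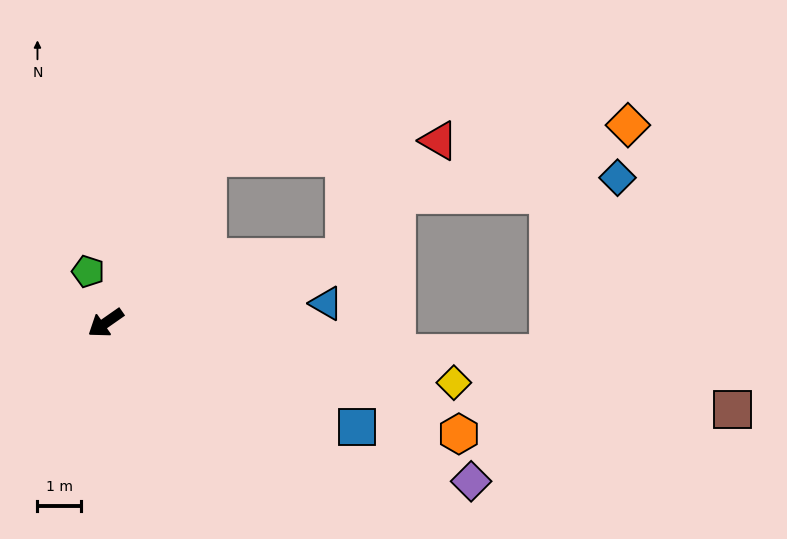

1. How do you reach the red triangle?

blocked — turn left 161°, forward 5.6 m, then turn left 35°, forward 3.4 m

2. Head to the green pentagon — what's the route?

turn right 106°, forward 1.2 m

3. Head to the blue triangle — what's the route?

turn left 150°, forward 5.1 m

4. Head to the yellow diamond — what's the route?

turn left 135°, forward 8.1 m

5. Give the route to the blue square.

turn left 123°, forward 6.2 m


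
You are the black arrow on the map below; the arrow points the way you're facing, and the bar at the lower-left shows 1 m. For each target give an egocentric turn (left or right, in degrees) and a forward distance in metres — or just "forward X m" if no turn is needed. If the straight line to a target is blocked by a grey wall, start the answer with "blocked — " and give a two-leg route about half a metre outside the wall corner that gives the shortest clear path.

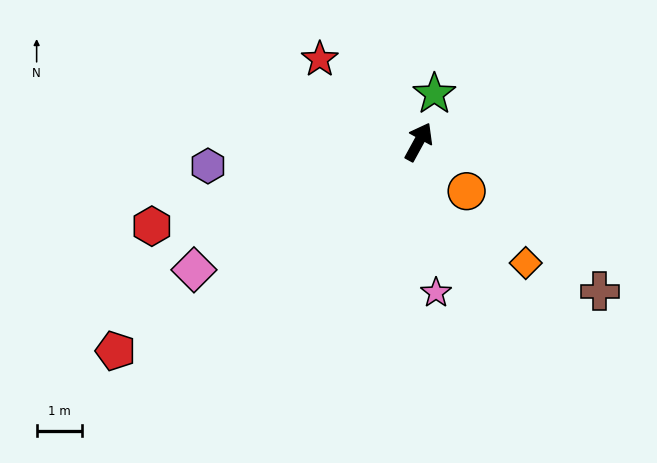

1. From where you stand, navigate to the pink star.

turn right 145°, forward 3.3 m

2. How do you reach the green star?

turn left 11°, forward 1.1 m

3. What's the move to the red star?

turn left 79°, forward 2.8 m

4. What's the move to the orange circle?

turn right 107°, forward 1.5 m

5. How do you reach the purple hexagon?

turn left 125°, forward 4.7 m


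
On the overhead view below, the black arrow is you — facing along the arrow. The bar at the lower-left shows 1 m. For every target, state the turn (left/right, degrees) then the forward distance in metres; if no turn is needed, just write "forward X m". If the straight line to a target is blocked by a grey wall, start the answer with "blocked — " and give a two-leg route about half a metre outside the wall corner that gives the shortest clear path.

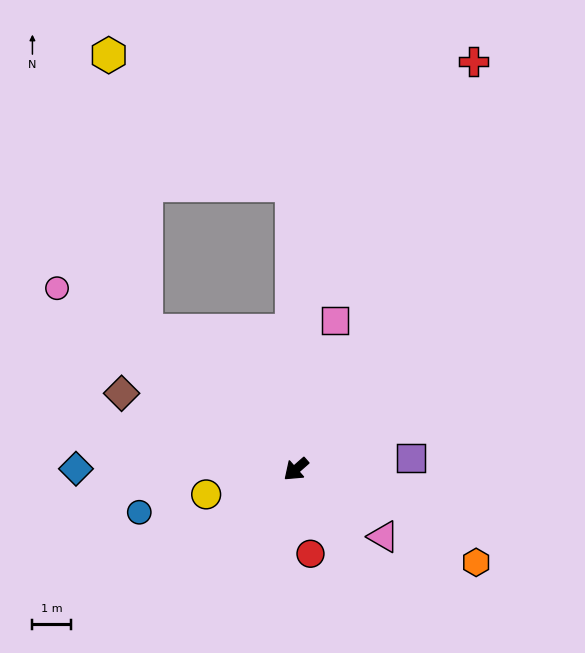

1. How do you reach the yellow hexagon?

blocked — turn right 84°, forward 5.2 m, then turn right 40°, forward 7.1 m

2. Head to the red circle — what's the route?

turn left 58°, forward 2.2 m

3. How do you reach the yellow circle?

turn right 26°, forward 2.4 m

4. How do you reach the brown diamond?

turn right 65°, forward 4.9 m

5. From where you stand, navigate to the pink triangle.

turn left 101°, forward 2.8 m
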